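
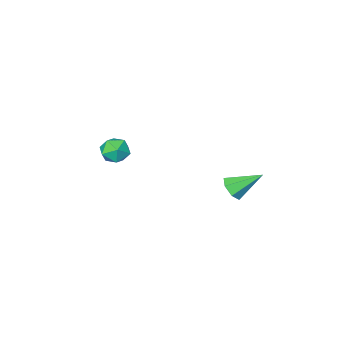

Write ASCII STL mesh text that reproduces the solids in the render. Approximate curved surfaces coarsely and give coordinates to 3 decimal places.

solid 
facet normal 0.623 -0.516 -0.588
outer loop
vertex 0.826 3.156 2.11
vertex 0.635 3.484 1.62
vertex 1.103 3.606 2.009
endloop
endfacet
facet normal 0.328 0.010 0.945
outer loop
vertex 0.826 3.156 2.11
vertex 1.103 3.606 2.009
vertex -0.275 4.236 2.48
endloop
endfacet
facet normal 0.624 -0.514 -0.589
outer loop
vertex 1.103 3.606 2.009
vertex 0.635 3.484 1.62
vertex 1.027 3.965 1.615
endloop
endfacet
facet normal 0.496 0.687 0.531
outer loop
vertex 1.103 3.606 2.009
vertex 1.027 3.965 1.615
vertex -0.275 4.236 2.48
endloop
endfacet
facet normal 0.624 -0.515 -0.588
outer loop
vertex 1.027 3.965 1.615
vertex 0.635 3.484 1.62
vertex 0.656 3.961 1.225
endloop
endfacet
facet normal 0.121 0.985 -0.126
outer loop
vertex 1.027 3.965 1.615
vertex 0.656 3.961 1.225
vertex -0.275 4.236 2.48
endloop
endfacet
facet normal 0.622 -0.515 -0.589
outer loop
vertex 0.656 3.961 1.225
vertex 0.635 3.484 1.62
vertex 0.269 3.599 1.133
endloop
endfacet
facet normal -0.510 0.679 -0.527
outer loop
vertex 0.656 3.961 1.225
vertex 0.269 3.599 1.133
vertex -0.275 4.236 2.48
endloop
endfacet
facet normal 0.622 -0.515 -0.589
outer loop
vertex 0.269 3.599 1.133
vertex 0.635 3.484 1.62
vertex 0.158 3.15 1.408
endloop
endfacet
facet normal -0.927 -0.000 -0.374
outer loop
vertex 0.269 3.599 1.133
vertex 0.158 3.15 1.408
vertex -0.275 4.236 2.48
endloop
endfacet
facet normal 0.623 -0.516 -0.589
outer loop
vertex 0.158 3.15 1.408
vertex 0.635 3.484 1.62
vertex 0.406 2.953 1.843
endloop
endfacet
facet normal -0.813 -0.540 0.219
outer loop
vertex 0.158 3.15 1.408
vertex 0.406 2.953 1.843
vertex -0.275 4.236 2.48
endloop
endfacet
facet normal 0.623 -0.516 -0.588
outer loop
vertex 0.406 2.953 1.843
vertex 0.635 3.484 1.62
vertex 0.826 3.156 2.11
endloop
endfacet
facet normal -0.254 -0.535 0.806
outer loop
vertex 0.406 2.953 1.843
vertex 0.826 3.156 2.11
vertex -0.275 4.236 2.48
endloop
endfacet
facet normal -0.724 -0.686 -0.073
outer loop
vertex 1.926 -1.971 1.6
vertex 2.387 -2.423 1.268
vertex 2.325 -2.434 1.991
endloop
endfacet
facet normal -0.817 -0.278 0.505
outer loop
vertex 1.926 -1.971 1.6
vertex 2.325 -2.434 1.991
vertex 2.234 -1.751 2.219
endloop
endfacet
facet normal -0.869 0.401 0.290
outer loop
vertex 1.926 -1.971 1.6
vertex 2.234 -1.751 2.219
vertex 2.24 -1.318 1.637
endloop
endfacet
facet normal -0.807 0.412 -0.422
outer loop
vertex 1.926 -1.971 1.6
vertex 2.24 -1.318 1.637
vertex 2.335 -1.733 1.05
endloop
endfacet
facet normal -0.718 -0.258 -0.646
outer loop
vertex 1.926 -1.971 1.6
vertex 2.335 -1.733 1.05
vertex 2.387 -2.423 1.268
endloop
endfacet
facet normal -0.234 -0.336 0.912
outer loop
vertex 2.234 -1.751 2.219
vertex 2.325 -2.434 1.991
vertex 2.885 -2.067 2.27
endloop
endfacet
facet normal -0.084 -0.996 -0.022
outer loop
vertex 2.325 -2.434 1.991
vertex 2.387 -2.423 1.268
vertex 2.98 -2.482 1.683
endloop
endfacet
facet normal -0.074 -0.306 -0.949
outer loop
vertex 2.387 -2.423 1.268
vertex 2.335 -1.733 1.05
vertex 2.986 -2.049 1.101
endloop
endfacet
facet normal -0.219 0.780 -0.587
outer loop
vertex 2.335 -1.733 1.05
vertex 2.24 -1.318 1.637
vertex 2.895 -1.366 1.329
endloop
endfacet
facet normal -0.319 0.762 0.564
outer loop
vertex 2.24 -1.318 1.637
vertex 2.234 -1.751 2.219
vertex 2.833 -1.377 2.052
endloop
endfacet
facet normal 0.807 -0.412 0.422
outer loop
vertex 3.294 -1.829 1.72
vertex 2.885 -2.067 2.27
vertex 2.98 -2.482 1.683
endloop
endfacet
facet normal 0.869 -0.401 -0.290
outer loop
vertex 3.294 -1.829 1.72
vertex 2.98 -2.482 1.683
vertex 2.986 -2.049 1.101
endloop
endfacet
facet normal 0.817 0.278 -0.505
outer loop
vertex 3.294 -1.829 1.72
vertex 2.986 -2.049 1.101
vertex 2.895 -1.366 1.329
endloop
endfacet
facet normal 0.724 0.686 0.073
outer loop
vertex 3.294 -1.829 1.72
vertex 2.895 -1.366 1.329
vertex 2.833 -1.377 2.052
endloop
endfacet
facet normal 0.718 0.258 0.646
outer loop
vertex 3.294 -1.829 1.72
vertex 2.833 -1.377 2.052
vertex 2.885 -2.067 2.27
endloop
endfacet
facet normal 0.219 -0.780 0.587
outer loop
vertex 2.98 -2.482 1.683
vertex 2.885 -2.067 2.27
vertex 2.325 -2.434 1.991
endloop
endfacet
facet normal 0.319 -0.762 -0.564
outer loop
vertex 2.986 -2.049 1.101
vertex 2.98 -2.482 1.683
vertex 2.387 -2.423 1.268
endloop
endfacet
facet normal 0.234 0.336 -0.912
outer loop
vertex 2.895 -1.366 1.329
vertex 2.986 -2.049 1.101
vertex 2.335 -1.733 1.05
endloop
endfacet
facet normal 0.084 0.996 0.022
outer loop
vertex 2.833 -1.377 2.052
vertex 2.895 -1.366 1.329
vertex 2.24 -1.318 1.637
endloop
endfacet
facet normal 0.074 0.306 0.949
outer loop
vertex 2.885 -2.067 2.27
vertex 2.833 -1.377 2.052
vertex 2.234 -1.751 2.219
endloop
endfacet

endsolid


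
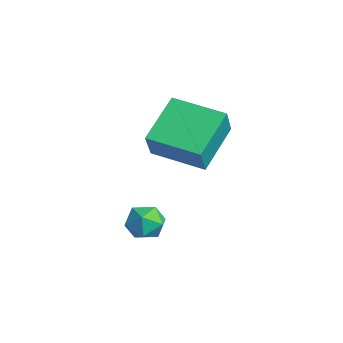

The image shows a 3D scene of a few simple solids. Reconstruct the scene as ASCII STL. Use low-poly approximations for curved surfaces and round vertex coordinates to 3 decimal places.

solid 
facet normal -0.531 0.662 0.529
outer loop
vertex 0.428 -1.922 4.844
vertex 1.835 -0.572 4.566
vertex -0.192 -1.51 3.706
endloop
endfacet
facet normal -0.714 -0.685 0.141
outer loop
vertex 0.865 -2.828 2.654
vertex 0.428 -1.922 4.844
vertex -0.192 -1.51 3.706
endloop
endfacet
facet normal -0.531 0.662 0.529
outer loop
vertex -0.192 -1.51 3.706
vertex 1.835 -0.572 4.566
vertex 1.215 -0.16 3.428
endloop
endfacet
facet normal -0.456 0.303 -0.837
outer loop
vertex 1.215 -0.16 3.428
vertex 0.865 -2.828 2.654
vertex -0.192 -1.51 3.706
endloop
endfacet
facet normal 0.456 -0.303 0.837
outer loop
vertex 0.428 -1.922 4.844
vertex 2.892 -1.89 3.514
vertex 1.835 -0.572 4.566
endloop
endfacet
facet normal -0.714 -0.685 0.141
outer loop
vertex 1.485 -3.24 3.792
vertex 0.428 -1.922 4.844
vertex 0.865 -2.828 2.654
endloop
endfacet
facet normal 0.456 -0.303 0.837
outer loop
vertex 1.485 -3.24 3.792
vertex 2.892 -1.89 3.514
vertex 0.428 -1.922 4.844
endloop
endfacet
facet normal 0.714 0.685 -0.141
outer loop
vertex 1.835 -0.572 4.566
vertex 2.892 -1.89 3.514
vertex 1.215 -0.16 3.428
endloop
endfacet
facet normal -0.456 0.303 -0.837
outer loop
vertex 2.272 -1.478 2.376
vertex 0.865 -2.828 2.654
vertex 1.215 -0.16 3.428
endloop
endfacet
facet normal 0.714 0.685 -0.141
outer loop
vertex 1.215 -0.16 3.428
vertex 2.892 -1.89 3.514
vertex 2.272 -1.478 2.376
endloop
endfacet
facet normal 0.531 -0.662 -0.529
outer loop
vertex 2.272 -1.478 2.376
vertex 1.485 -3.24 3.792
vertex 0.865 -2.828 2.654
endloop
endfacet
facet normal 0.531 -0.662 -0.529
outer loop
vertex 2.892 -1.89 3.514
vertex 1.485 -3.24 3.792
vertex 2.272 -1.478 2.376
endloop
endfacet
facet normal -0.595 0.203 0.778
outer loop
vertex 1.155 -3.087 0.196
vertex 1.438 -3.694 0.571
vertex 1.771 -3.006 0.646
endloop
endfacet
facet normal -0.419 0.800 0.430
outer loop
vertex 1.155 -3.087 0.196
vertex 1.771 -3.006 0.646
vertex 1.745 -2.654 -0.035
endloop
endfacet
facet normal -0.634 0.732 -0.247
outer loop
vertex 1.155 -3.087 0.196
vertex 1.745 -2.654 -0.035
vertex 1.396 -3.124 -0.532
endloop
endfacet
facet normal -0.944 0.092 -0.317
outer loop
vertex 1.155 -3.087 0.196
vertex 1.396 -3.124 -0.532
vertex 1.207 -3.767 -0.157
endloop
endfacet
facet normal -0.920 -0.234 0.315
outer loop
vertex 1.155 -3.087 0.196
vertex 1.207 -3.767 -0.157
vertex 1.438 -3.694 0.571
endloop
endfacet
facet normal 0.293 0.854 0.430
outer loop
vertex 1.745 -2.654 -0.035
vertex 1.771 -3.006 0.646
vertex 2.393 -2.993 0.197
endloop
endfacet
facet normal 0.007 -0.112 0.994
outer loop
vertex 1.771 -3.006 0.646
vertex 1.438 -3.694 0.571
vertex 2.204 -3.636 0.572
endloop
endfacet
facet normal -0.517 -0.820 0.246
outer loop
vertex 1.438 -3.694 0.571
vertex 1.207 -3.767 -0.157
vertex 1.855 -4.106 0.075
endloop
endfacet
facet normal -0.556 -0.291 -0.779
outer loop
vertex 1.207 -3.767 -0.157
vertex 1.396 -3.124 -0.532
vertex 1.829 -3.754 -0.606
endloop
endfacet
facet normal -0.056 0.745 -0.665
outer loop
vertex 1.396 -3.124 -0.532
vertex 1.745 -2.654 -0.035
vertex 2.162 -3.066 -0.531
endloop
endfacet
facet normal 0.944 -0.092 0.317
outer loop
vertex 2.445 -3.673 -0.156
vertex 2.393 -2.993 0.197
vertex 2.204 -3.636 0.572
endloop
endfacet
facet normal 0.634 -0.732 0.247
outer loop
vertex 2.445 -3.673 -0.156
vertex 2.204 -3.636 0.572
vertex 1.855 -4.106 0.075
endloop
endfacet
facet normal 0.419 -0.800 -0.430
outer loop
vertex 2.445 -3.673 -0.156
vertex 1.855 -4.106 0.075
vertex 1.829 -3.754 -0.606
endloop
endfacet
facet normal 0.595 -0.203 -0.778
outer loop
vertex 2.445 -3.673 -0.156
vertex 1.829 -3.754 -0.606
vertex 2.162 -3.066 -0.531
endloop
endfacet
facet normal 0.920 0.234 -0.315
outer loop
vertex 2.445 -3.673 -0.156
vertex 2.162 -3.066 -0.531
vertex 2.393 -2.993 0.197
endloop
endfacet
facet normal 0.556 0.291 0.779
outer loop
vertex 2.204 -3.636 0.572
vertex 2.393 -2.993 0.197
vertex 1.771 -3.006 0.646
endloop
endfacet
facet normal 0.056 -0.745 0.665
outer loop
vertex 1.855 -4.106 0.075
vertex 2.204 -3.636 0.572
vertex 1.438 -3.694 0.571
endloop
endfacet
facet normal -0.293 -0.854 -0.430
outer loop
vertex 1.829 -3.754 -0.606
vertex 1.855 -4.106 0.075
vertex 1.207 -3.767 -0.157
endloop
endfacet
facet normal -0.007 0.112 -0.994
outer loop
vertex 2.162 -3.066 -0.531
vertex 1.829 -3.754 -0.606
vertex 1.396 -3.124 -0.532
endloop
endfacet
facet normal 0.517 0.820 -0.246
outer loop
vertex 2.393 -2.993 0.197
vertex 2.162 -3.066 -0.531
vertex 1.745 -2.654 -0.035
endloop
endfacet

endsolid


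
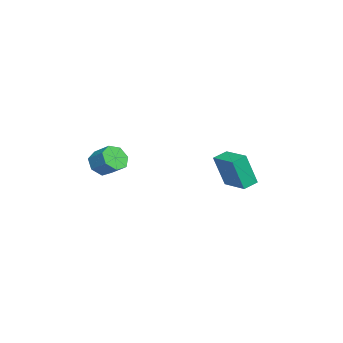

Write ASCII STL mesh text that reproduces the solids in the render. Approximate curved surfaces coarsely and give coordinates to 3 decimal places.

solid 
facet normal -0.511 -0.664 -0.546
outer loop
vertex 2.982 -2.483 1.125
vertex 2.512 -2.565 1.664
vertex 2.49 -2.098 1.117
endloop
endfacet
facet normal 0.345 0.424 -0.838
outer loop
vertex 2.982 -2.483 1.125
vertex 2.49 -2.098 1.117
vertex 3.498 -1.812 1.677
endloop
endfacet
facet normal 0.345 0.424 -0.838
outer loop
vertex 3.498 -1.812 1.677
vertex 2.49 -2.098 1.117
vertex 3.006 -1.427 1.669
endloop
endfacet
facet normal 0.510 0.663 0.547
outer loop
vertex 3.498 -1.812 1.677
vertex 3.006 -1.427 1.669
vertex 3.028 -1.895 2.216
endloop
endfacet
facet normal -0.511 -0.664 -0.546
outer loop
vertex 2.49 -2.098 1.117
vertex 2.512 -2.565 1.664
vertex 2.015 -2.065 1.521
endloop
endfacet
facet normal -0.401 0.746 -0.532
outer loop
vertex 2.49 -2.098 1.117
vertex 2.015 -2.065 1.521
vertex 3.006 -1.427 1.669
endloop
endfacet
facet normal -0.400 0.746 -0.533
outer loop
vertex 3.006 -1.427 1.669
vertex 2.015 -2.065 1.521
vertex 2.53 -1.394 2.073
endloop
endfacet
facet normal 0.510 0.663 0.547
outer loop
vertex 3.006 -1.427 1.669
vertex 2.53 -1.394 2.073
vertex 3.028 -1.895 2.216
endloop
endfacet
facet normal -0.510 -0.663 -0.547
outer loop
vertex 2.015 -2.065 1.521
vertex 2.512 -2.565 1.664
vertex 1.914 -2.409 2.032
endloop
endfacet
facet normal -0.845 0.506 0.173
outer loop
vertex 2.015 -2.065 1.521
vertex 1.914 -2.409 2.032
vertex 2.53 -1.394 2.073
endloop
endfacet
facet normal -0.845 0.506 0.173
outer loop
vertex 2.53 -1.394 2.073
vertex 1.914 -2.409 2.032
vertex 2.429 -1.738 2.585
endloop
endfacet
facet normal 0.511 0.664 0.547
outer loop
vertex 2.53 -1.394 2.073
vertex 2.429 -1.738 2.585
vertex 3.028 -1.895 2.216
endloop
endfacet
facet normal -0.510 -0.664 -0.547
outer loop
vertex 1.914 -2.409 2.032
vertex 2.512 -2.565 1.664
vertex 2.264 -2.871 2.267
endloop
endfacet
facet normal -0.654 -0.115 0.748
outer loop
vertex 1.914 -2.409 2.032
vertex 2.264 -2.871 2.267
vertex 2.429 -1.738 2.585
endloop
endfacet
facet normal -0.653 -0.115 0.749
outer loop
vertex 2.429 -1.738 2.585
vertex 2.264 -2.871 2.267
vertex 2.779 -2.2 2.819
endloop
endfacet
facet normal 0.511 0.664 0.547
outer loop
vertex 2.429 -1.738 2.585
vertex 2.779 -2.2 2.819
vertex 3.028 -1.895 2.216
endloop
endfacet
facet normal -0.510 -0.664 -0.547
outer loop
vertex 2.264 -2.871 2.267
vertex 2.512 -2.565 1.664
vertex 2.801 -3.102 2.047
endloop
endfacet
facet normal 0.032 -0.649 0.760
outer loop
vertex 2.264 -2.871 2.267
vertex 2.801 -3.102 2.047
vertex 2.779 -2.2 2.819
endloop
endfacet
facet normal 0.031 -0.649 0.760
outer loop
vertex 2.779 -2.2 2.819
vertex 2.801 -3.102 2.047
vertex 3.316 -2.432 2.599
endloop
endfacet
facet normal 0.511 0.664 0.547
outer loop
vertex 2.779 -2.2 2.819
vertex 3.316 -2.432 2.599
vertex 3.028 -1.895 2.216
endloop
endfacet
facet normal -0.510 -0.664 -0.546
outer loop
vertex 2.801 -3.102 2.047
vertex 2.512 -2.565 1.664
vertex 3.121 -2.93 1.539
endloop
endfacet
facet normal 0.691 -0.695 0.200
outer loop
vertex 2.801 -3.102 2.047
vertex 3.121 -2.93 1.539
vertex 3.316 -2.432 2.599
endloop
endfacet
facet normal 0.691 -0.694 0.199
outer loop
vertex 3.316 -2.432 2.599
vertex 3.121 -2.93 1.539
vertex 3.636 -2.259 2.091
endloop
endfacet
facet normal 0.510 0.664 0.547
outer loop
vertex 3.316 -2.432 2.599
vertex 3.636 -2.259 2.091
vertex 3.028 -1.895 2.216
endloop
endfacet
facet normal -0.510 -0.664 -0.546
outer loop
vertex 3.121 -2.93 1.539
vertex 2.512 -2.565 1.664
vertex 2.982 -2.483 1.125
endloop
endfacet
facet normal 0.831 -0.216 -0.512
outer loop
vertex 3.121 -2.93 1.539
vertex 2.982 -2.483 1.125
vertex 3.636 -2.259 2.091
endloop
endfacet
facet normal 0.831 -0.218 -0.512
outer loop
vertex 3.636 -2.259 2.091
vertex 2.982 -2.483 1.125
vertex 3.498 -1.812 1.677
endloop
endfacet
facet normal 0.510 0.664 0.547
outer loop
vertex 3.636 -2.259 2.091
vertex 3.498 -1.812 1.677
vertex 3.028 -1.895 2.216
endloop
endfacet
facet normal -0.611 0.736 0.290
outer loop
vertex -3.7 2.71 0.19
vertex -2.504 3.632 0.369
vertex -3.863 3.259 -1.548
endloop
endfacet
facet normal -0.787 -0.606 -0.118
outer loop
vertex -3.356 2.648 -1.789
vertex -3.7 2.71 0.19
vertex -3.863 3.259 -1.548
endloop
endfacet
facet normal -0.611 0.736 0.290
outer loop
vertex -3.863 3.259 -1.548
vertex -2.504 3.632 0.369
vertex -2.668 4.181 -1.37
endloop
endfacet
facet normal -0.090 0.300 -0.950
outer loop
vertex -2.668 4.181 -1.37
vertex -3.356 2.648 -1.789
vertex -3.863 3.259 -1.548
endloop
endfacet
facet normal 0.089 -0.300 0.950
outer loop
vertex -3.7 2.71 0.19
vertex -1.997 3.021 0.128
vertex -2.504 3.632 0.369
endloop
endfacet
facet normal -0.786 -0.607 -0.118
outer loop
vertex -3.192 2.099 -0.05
vertex -3.7 2.71 0.19
vertex -3.356 2.648 -1.789
endloop
endfacet
facet normal 0.089 -0.299 0.950
outer loop
vertex -3.192 2.099 -0.05
vertex -1.997 3.021 0.128
vertex -3.7 2.71 0.19
endloop
endfacet
facet normal 0.786 0.606 0.117
outer loop
vertex -2.504 3.632 0.369
vertex -1.997 3.021 0.128
vertex -2.668 4.181 -1.37
endloop
endfacet
facet normal -0.089 0.299 -0.950
outer loop
vertex -2.16 3.57 -1.61
vertex -3.356 2.648 -1.789
vertex -2.668 4.181 -1.37
endloop
endfacet
facet normal 0.786 0.607 0.118
outer loop
vertex -2.668 4.181 -1.37
vertex -1.997 3.021 0.128
vertex -2.16 3.57 -1.61
endloop
endfacet
facet normal 0.611 -0.736 -0.290
outer loop
vertex -2.16 3.57 -1.61
vertex -3.192 2.099 -0.05
vertex -3.356 2.648 -1.789
endloop
endfacet
facet normal 0.611 -0.736 -0.290
outer loop
vertex -1.997 3.021 0.128
vertex -3.192 2.099 -0.05
vertex -2.16 3.57 -1.61
endloop
endfacet

endsolid


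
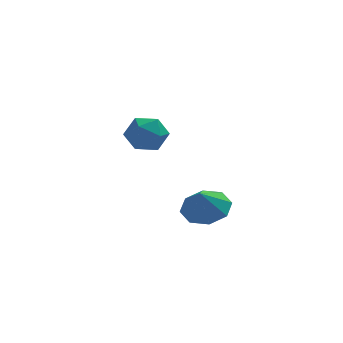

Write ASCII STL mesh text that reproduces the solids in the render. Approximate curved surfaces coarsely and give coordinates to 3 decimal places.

solid 
facet normal 0.241 0.452 -0.859
outer loop
vertex 3.492 -1.732 1.638
vertex 2.802 -1.082 1.787
vertex 3.733 -1.148 2.013
endloop
endfacet
facet normal 0.560 -0.599 0.572
outer loop
vertex 3.492 -1.732 1.638
vertex 3.733 -1.148 2.013
vertex 2.538 -1.578 2.733
endloop
endfacet
facet normal 0.241 0.452 -0.859
outer loop
vertex 3.733 -1.148 2.013
vertex 2.802 -1.082 1.787
vertex 3.428 -0.525 2.255
endloop
endfacet
facet normal 0.533 -0.067 0.844
outer loop
vertex 3.733 -1.148 2.013
vertex 3.428 -0.525 2.255
vertex 2.538 -1.578 2.733
endloop
endfacet
facet normal 0.240 0.452 -0.859
outer loop
vertex 3.428 -0.525 2.255
vertex 2.802 -1.082 1.787
vertex 2.757 -0.228 2.224
endloop
endfacet
facet normal 0.105 0.336 0.936
outer loop
vertex 3.428 -0.525 2.255
vertex 2.757 -0.228 2.224
vertex 2.538 -1.578 2.733
endloop
endfacet
facet normal 0.240 0.452 -0.859
outer loop
vertex 2.757 -0.228 2.224
vertex 2.802 -1.082 1.787
vertex 2.112 -0.431 1.937
endloop
endfacet
facet normal -0.473 0.377 0.796
outer loop
vertex 2.757 -0.228 2.224
vertex 2.112 -0.431 1.937
vertex 2.538 -1.578 2.733
endloop
endfacet
facet normal 0.240 0.452 -0.859
outer loop
vertex 2.112 -0.431 1.937
vertex 2.802 -1.082 1.787
vertex 1.871 -1.015 1.562
endloop
endfacet
facet normal -0.862 0.031 0.506
outer loop
vertex 2.112 -0.431 1.937
vertex 1.871 -1.015 1.562
vertex 2.538 -1.578 2.733
endloop
endfacet
facet normal 0.240 0.451 -0.860
outer loop
vertex 1.871 -1.015 1.562
vertex 2.802 -1.082 1.787
vertex 2.176 -1.639 1.32
endloop
endfacet
facet normal -0.834 -0.499 0.235
outer loop
vertex 1.871 -1.015 1.562
vertex 2.176 -1.639 1.32
vertex 2.538 -1.578 2.733
endloop
endfacet
facet normal 0.239 0.452 -0.859
outer loop
vertex 2.176 -1.639 1.32
vertex 2.802 -1.082 1.787
vertex 2.847 -1.935 1.351
endloop
endfacet
facet normal -0.405 -0.903 0.143
outer loop
vertex 2.176 -1.639 1.32
vertex 2.847 -1.935 1.351
vertex 2.538 -1.578 2.733
endloop
endfacet
facet normal 0.240 0.452 -0.859
outer loop
vertex 2.847 -1.935 1.351
vertex 2.802 -1.082 1.787
vertex 3.492 -1.732 1.638
endloop
endfacet
facet normal 0.172 -0.944 0.282
outer loop
vertex 2.847 -1.935 1.351
vertex 3.492 -1.732 1.638
vertex 2.538 -1.578 2.733
endloop
endfacet
facet normal -0.836 0.483 0.259
outer loop
vertex 0.447 4.165 3.378
vertex 0.046 3.35 3.604
vertex 0.524 3.831 4.249
endloop
endfacet
facet normal -0.262 0.893 0.366
outer loop
vertex 0.447 4.165 3.378
vertex 0.524 3.831 4.249
vertex 1.265 4.22 3.829
endloop
endfacet
facet normal 0.078 0.963 -0.259
outer loop
vertex 0.447 4.165 3.378
vertex 1.265 4.22 3.829
vertex 1.244 3.978 2.925
endloop
endfacet
facet normal -0.287 0.596 -0.750
outer loop
vertex 0.447 4.165 3.378
vertex 1.244 3.978 2.925
vertex 0.491 3.441 2.786
endloop
endfacet
facet normal -0.852 0.300 -0.430
outer loop
vertex 0.447 4.165 3.378
vertex 0.491 3.441 2.786
vertex 0.046 3.35 3.604
endloop
endfacet
facet normal 0.173 0.551 0.816
outer loop
vertex 1.265 4.22 3.829
vertex 0.524 3.831 4.249
vertex 1.369 3.439 4.334
endloop
endfacet
facet normal -0.756 -0.112 0.644
outer loop
vertex 0.524 3.831 4.249
vertex 0.046 3.35 3.604
vertex 0.616 2.902 4.195
endloop
endfacet
facet normal -0.782 -0.409 -0.471
outer loop
vertex 0.046 3.35 3.604
vertex 0.491 3.441 2.786
vertex 0.595 2.66 3.291
endloop
endfacet
facet normal 0.132 0.071 -0.989
outer loop
vertex 0.491 3.441 2.786
vertex 1.244 3.978 2.925
vertex 1.336 3.049 2.871
endloop
endfacet
facet normal 0.723 0.663 -0.194
outer loop
vertex 1.244 3.978 2.925
vertex 1.265 4.22 3.829
vertex 1.814 3.53 3.516
endloop
endfacet
facet normal 0.287 -0.596 0.750
outer loop
vertex 1.413 2.715 3.742
vertex 1.369 3.439 4.334
vertex 0.616 2.902 4.195
endloop
endfacet
facet normal -0.078 -0.963 0.259
outer loop
vertex 1.413 2.715 3.742
vertex 0.616 2.902 4.195
vertex 0.595 2.66 3.291
endloop
endfacet
facet normal 0.262 -0.893 -0.366
outer loop
vertex 1.413 2.715 3.742
vertex 0.595 2.66 3.291
vertex 1.336 3.049 2.871
endloop
endfacet
facet normal 0.836 -0.483 -0.259
outer loop
vertex 1.413 2.715 3.742
vertex 1.336 3.049 2.871
vertex 1.814 3.53 3.516
endloop
endfacet
facet normal 0.852 -0.300 0.430
outer loop
vertex 1.413 2.715 3.742
vertex 1.814 3.53 3.516
vertex 1.369 3.439 4.334
endloop
endfacet
facet normal -0.132 -0.071 0.989
outer loop
vertex 0.616 2.902 4.195
vertex 1.369 3.439 4.334
vertex 0.524 3.831 4.249
endloop
endfacet
facet normal -0.723 -0.663 0.194
outer loop
vertex 0.595 2.66 3.291
vertex 0.616 2.902 4.195
vertex 0.046 3.35 3.604
endloop
endfacet
facet normal -0.173 -0.551 -0.816
outer loop
vertex 1.336 3.049 2.871
vertex 0.595 2.66 3.291
vertex 0.491 3.441 2.786
endloop
endfacet
facet normal 0.756 0.112 -0.644
outer loop
vertex 1.814 3.53 3.516
vertex 1.336 3.049 2.871
vertex 1.244 3.978 2.925
endloop
endfacet
facet normal 0.782 0.409 0.471
outer loop
vertex 1.369 3.439 4.334
vertex 1.814 3.53 3.516
vertex 1.265 4.22 3.829
endloop
endfacet

endsolid


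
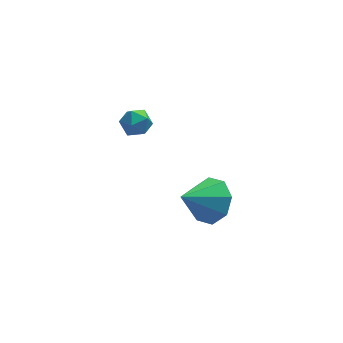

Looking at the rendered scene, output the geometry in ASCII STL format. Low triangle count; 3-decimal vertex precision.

solid 
facet normal 0.229 0.972 0.049
outer loop
vertex 1.661 -1.731 0.252
vertex 1.189 -1.644 0.723
vertex 1.818 -1.801 0.902
endloop
endfacet
facet normal 0.799 0.587 -0.130
outer loop
vertex 1.661 -1.731 0.252
vertex 1.818 -1.801 0.902
vertex 2.062 -2.234 0.448
endloop
endfacet
facet normal 0.644 0.230 -0.729
outer loop
vertex 1.661 -1.731 0.252
vertex 2.062 -2.234 0.448
vertex 1.582 -2.345 -0.011
endloop
endfacet
facet normal -0.021 0.396 -0.918
outer loop
vertex 1.661 -1.731 0.252
vertex 1.582 -2.345 -0.011
vertex 1.043 -1.98 0.159
endloop
endfacet
facet normal -0.279 0.855 -0.437
outer loop
vertex 1.661 -1.731 0.252
vertex 1.043 -1.98 0.159
vertex 1.189 -1.644 0.723
endloop
endfacet
facet normal 0.915 0.108 0.388
outer loop
vertex 2.062 -2.234 0.448
vertex 1.818 -1.801 0.902
vertex 1.837 -2.46 1.041
endloop
endfacet
facet normal -0.010 0.733 0.680
outer loop
vertex 1.818 -1.801 0.902
vertex 1.189 -1.644 0.723
vertex 1.298 -2.095 1.211
endloop
endfacet
facet normal -0.832 0.544 -0.109
outer loop
vertex 1.189 -1.644 0.723
vertex 1.043 -1.98 0.159
vertex 0.818 -2.206 0.752
endloop
endfacet
facet normal -0.415 -0.199 -0.888
outer loop
vertex 1.043 -1.98 0.159
vertex 1.582 -2.345 -0.011
vertex 1.062 -2.639 0.298
endloop
endfacet
facet normal 0.665 -0.469 -0.582
outer loop
vertex 1.582 -2.345 -0.011
vertex 2.062 -2.234 0.448
vertex 1.691 -2.796 0.477
endloop
endfacet
facet normal 0.021 -0.396 0.918
outer loop
vertex 1.219 -2.709 0.948
vertex 1.837 -2.46 1.041
vertex 1.298 -2.095 1.211
endloop
endfacet
facet normal -0.644 -0.230 0.729
outer loop
vertex 1.219 -2.709 0.948
vertex 1.298 -2.095 1.211
vertex 0.818 -2.206 0.752
endloop
endfacet
facet normal -0.799 -0.587 0.130
outer loop
vertex 1.219 -2.709 0.948
vertex 0.818 -2.206 0.752
vertex 1.062 -2.639 0.298
endloop
endfacet
facet normal -0.229 -0.972 -0.049
outer loop
vertex 1.219 -2.709 0.948
vertex 1.062 -2.639 0.298
vertex 1.691 -2.796 0.477
endloop
endfacet
facet normal 0.279 -0.855 0.437
outer loop
vertex 1.219 -2.709 0.948
vertex 1.691 -2.796 0.477
vertex 1.837 -2.46 1.041
endloop
endfacet
facet normal 0.415 0.199 0.888
outer loop
vertex 1.298 -2.095 1.211
vertex 1.837 -2.46 1.041
vertex 1.818 -1.801 0.902
endloop
endfacet
facet normal -0.665 0.469 0.582
outer loop
vertex 0.818 -2.206 0.752
vertex 1.298 -2.095 1.211
vertex 1.189 -1.644 0.723
endloop
endfacet
facet normal -0.915 -0.108 -0.388
outer loop
vertex 1.062 -2.639 0.298
vertex 0.818 -2.206 0.752
vertex 1.043 -1.98 0.159
endloop
endfacet
facet normal 0.010 -0.733 -0.680
outer loop
vertex 1.691 -2.796 0.477
vertex 1.062 -2.639 0.298
vertex 1.582 -2.345 -0.011
endloop
endfacet
facet normal 0.832 -0.544 0.109
outer loop
vertex 1.837 -2.46 1.041
vertex 1.691 -2.796 0.477
vertex 2.062 -2.234 0.448
endloop
endfacet
facet normal 0.715 0.315 -0.624
outer loop
vertex 4.878 -3.259 -3.587
vertex 4.149 -2.818 -4.2
vertex 4.723 -2.498 -3.381
endloop
endfacet
facet normal 0.236 -0.209 0.949
outer loop
vertex 4.878 -3.259 -3.587
vertex 4.723 -2.498 -3.381
vertex 2.911 -3.362 -3.12
endloop
endfacet
facet normal 0.715 0.314 -0.624
outer loop
vertex 4.723 -2.498 -3.381
vertex 4.149 -2.818 -4.2
vertex 4.231 -1.924 -3.656
endloop
endfacet
facet normal -0.055 0.393 0.918
outer loop
vertex 4.723 -2.498 -3.381
vertex 4.231 -1.924 -3.656
vertex 2.911 -3.362 -3.12
endloop
endfacet
facet normal 0.716 0.314 -0.624
outer loop
vertex 4.231 -1.924 -3.656
vertex 4.149 -2.818 -4.2
vertex 3.692 -1.874 -4.249
endloop
endfacet
facet normal -0.518 0.673 0.528
outer loop
vertex 4.231 -1.924 -3.656
vertex 3.692 -1.874 -4.249
vertex 2.911 -3.362 -3.12
endloop
endfacet
facet normal 0.716 0.314 -0.624
outer loop
vertex 3.692 -1.874 -4.249
vertex 4.149 -2.818 -4.2
vertex 3.42 -2.377 -4.814
endloop
endfacet
facet normal -0.883 0.469 0.007
outer loop
vertex 3.692 -1.874 -4.249
vertex 3.42 -2.377 -4.814
vertex 2.911 -3.362 -3.12
endloop
endfacet
facet normal 0.715 0.314 -0.624
outer loop
vertex 3.42 -2.377 -4.814
vertex 4.149 -2.818 -4.2
vertex 3.575 -3.139 -5.019
endloop
endfacet
facet normal -0.936 -0.099 -0.339
outer loop
vertex 3.42 -2.377 -4.814
vertex 3.575 -3.139 -5.019
vertex 2.911 -3.362 -3.12
endloop
endfacet
facet normal 0.716 0.313 -0.624
outer loop
vertex 3.575 -3.139 -5.019
vertex 4.149 -2.818 -4.2
vertex 4.066 -3.712 -4.744
endloop
endfacet
facet normal -0.645 -0.700 -0.308
outer loop
vertex 3.575 -3.139 -5.019
vertex 4.066 -3.712 -4.744
vertex 2.911 -3.362 -3.12
endloop
endfacet
facet normal 0.715 0.314 -0.625
outer loop
vertex 4.066 -3.712 -4.744
vertex 4.149 -2.818 -4.2
vertex 4.606 -3.762 -4.151
endloop
endfacet
facet normal -0.181 -0.980 0.082
outer loop
vertex 4.066 -3.712 -4.744
vertex 4.606 -3.762 -4.151
vertex 2.911 -3.362 -3.12
endloop
endfacet
facet normal 0.715 0.314 -0.625
outer loop
vertex 4.606 -3.762 -4.151
vertex 4.149 -2.818 -4.2
vertex 4.878 -3.259 -3.587
endloop
endfacet
facet normal 0.184 -0.776 0.603
outer loop
vertex 4.606 -3.762 -4.151
vertex 4.878 -3.259 -3.587
vertex 2.911 -3.362 -3.12
endloop
endfacet

endsolid


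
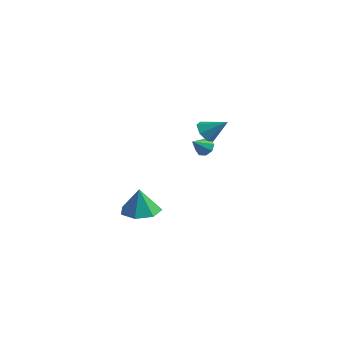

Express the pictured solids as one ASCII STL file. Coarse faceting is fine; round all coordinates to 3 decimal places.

solid 
facet normal 0.230 0.717 -0.658
outer loop
vertex 2.566 2.206 0.797
vertex 2.266 2.582 1.102
vertex 2.808 2.406 1.1
endloop
endfacet
facet normal 0.620 -0.784 0.022
outer loop
vertex 2.566 2.206 0.797
vertex 2.808 2.406 1.1
vertex 2.014 1.798 1.818
endloop
endfacet
facet normal 0.231 0.720 -0.655
outer loop
vertex 2.808 2.406 1.1
vertex 2.266 2.582 1.102
vertex 2.732 2.708 1.405
endloop
endfacet
facet normal 0.762 -0.355 0.542
outer loop
vertex 2.808 2.406 1.1
vertex 2.732 2.708 1.405
vertex 2.014 1.798 1.818
endloop
endfacet
facet normal 0.232 0.718 -0.656
outer loop
vertex 2.732 2.708 1.405
vertex 2.266 2.582 1.102
vertex 2.383 2.937 1.532
endloop
endfacet
facet normal 0.398 0.100 0.912
outer loop
vertex 2.732 2.708 1.405
vertex 2.383 2.937 1.532
vertex 2.014 1.798 1.818
endloop
endfacet
facet normal 0.229 0.719 -0.656
outer loop
vertex 2.383 2.937 1.532
vertex 2.266 2.582 1.102
vertex 1.965 2.957 1.408
endloop
endfacet
facet normal -0.256 0.313 0.915
outer loop
vertex 2.383 2.937 1.532
vertex 1.965 2.957 1.408
vertex 2.014 1.798 1.818
endloop
endfacet
facet normal 0.230 0.719 -0.656
outer loop
vertex 1.965 2.957 1.408
vertex 2.266 2.582 1.102
vertex 1.723 2.758 1.105
endloop
endfacet
facet normal -0.820 0.160 0.550
outer loop
vertex 1.965 2.957 1.408
vertex 1.723 2.758 1.105
vertex 2.014 1.798 1.818
endloop
endfacet
facet normal 0.229 0.718 -0.657
outer loop
vertex 1.723 2.758 1.105
vertex 2.266 2.582 1.102
vertex 1.799 2.455 0.8
endloop
endfacet
facet normal -0.962 -0.270 0.029
outer loop
vertex 1.723 2.758 1.105
vertex 1.799 2.455 0.8
vertex 2.014 1.798 1.818
endloop
endfacet
facet normal 0.230 0.718 -0.657
outer loop
vertex 1.799 2.455 0.8
vertex 2.266 2.582 1.102
vertex 2.149 2.226 0.672
endloop
endfacet
facet normal -0.599 -0.725 -0.341
outer loop
vertex 1.799 2.455 0.8
vertex 2.149 2.226 0.672
vertex 2.014 1.798 1.818
endloop
endfacet
facet normal 0.231 0.718 -0.657
outer loop
vertex 2.149 2.226 0.672
vertex 2.266 2.582 1.102
vertex 2.566 2.206 0.797
endloop
endfacet
facet normal 0.058 -0.937 -0.343
outer loop
vertex 2.149 2.226 0.672
vertex 2.566 2.206 0.797
vertex 2.014 1.798 1.818
endloop
endfacet
facet normal 0.079 -0.025 -0.997
outer loop
vertex 3.587 -4.062 0.126
vertex 2.645 -3.708 0.042
vertex 3.511 -3.19 0.098
endloop
endfacet
facet normal 0.790 0.088 0.607
outer loop
vertex 3.587 -4.062 0.126
vertex 3.511 -3.19 0.098
vertex 2.535 -3.672 1.438
endloop
endfacet
facet normal 0.079 -0.025 -0.997
outer loop
vertex 3.511 -3.19 0.098
vertex 2.645 -3.708 0.042
vertex 2.782 -2.707 0.028
endloop
endfacet
facet normal 0.419 0.714 0.562
outer loop
vertex 3.511 -3.19 0.098
vertex 2.782 -2.707 0.028
vertex 2.535 -3.672 1.438
endloop
endfacet
facet normal 0.079 -0.025 -0.997
outer loop
vertex 2.782 -2.707 0.028
vertex 2.645 -3.708 0.042
vertex 1.951 -2.978 -0.031
endloop
endfacet
facet normal -0.300 0.811 0.502
outer loop
vertex 2.782 -2.707 0.028
vertex 1.951 -2.978 -0.031
vertex 2.535 -3.672 1.438
endloop
endfacet
facet normal 0.079 -0.025 -0.997
outer loop
vertex 1.951 -2.978 -0.031
vertex 2.645 -3.708 0.042
vertex 1.642 -3.799 -0.035
endloop
endfacet
facet normal -0.825 0.308 0.474
outer loop
vertex 1.951 -2.978 -0.031
vertex 1.642 -3.799 -0.035
vertex 2.535 -3.672 1.438
endloop
endfacet
facet normal 0.079 -0.026 -0.997
outer loop
vertex 1.642 -3.799 -0.035
vertex 2.645 -3.708 0.042
vertex 2.089 -4.551 0.02
endloop
endfacet
facet normal -0.761 -0.416 0.497
outer loop
vertex 1.642 -3.799 -0.035
vertex 2.089 -4.551 0.02
vertex 2.535 -3.672 1.438
endloop
endfacet
facet normal 0.078 -0.026 -0.997
outer loop
vertex 2.089 -4.551 0.02
vertex 2.645 -3.708 0.042
vertex 2.955 -4.668 0.091
endloop
endfacet
facet normal -0.156 -0.817 0.555
outer loop
vertex 2.089 -4.551 0.02
vertex 2.955 -4.668 0.091
vertex 2.535 -3.672 1.438
endloop
endfacet
facet normal 0.079 -0.025 -0.997
outer loop
vertex 2.955 -4.668 0.091
vertex 2.645 -3.708 0.042
vertex 3.587 -4.062 0.126
endloop
endfacet
facet normal 0.534 -0.592 0.604
outer loop
vertex 2.955 -4.668 0.091
vertex 3.587 -4.062 0.126
vertex 2.535 -3.672 1.438
endloop
endfacet
facet normal -0.736 -0.320 -0.597
outer loop
vertex 2.573 2.283 1.815
vertex 2.145 2.806 2.062
vertex 2.594 2.822 1.5
endloop
endfacet
facet normal 0.923 -0.220 -0.315
outer loop
vertex 2.573 2.283 1.815
vertex 2.594 2.822 1.5
vertex 3.175 3.254 2.898
endloop
endfacet
facet normal -0.736 -0.320 -0.597
outer loop
vertex 2.594 2.822 1.5
vertex 2.145 2.806 2.062
vertex 2.277 3.349 1.608
endloop
endfacet
facet normal 0.716 0.525 -0.460
outer loop
vertex 2.594 2.822 1.5
vertex 2.277 3.349 1.608
vertex 3.175 3.254 2.898
endloop
endfacet
facet normal -0.736 -0.320 -0.596
outer loop
vertex 2.277 3.349 1.608
vertex 2.145 2.806 2.062
vertex 1.86 3.468 2.059
endloop
endfacet
facet normal 0.203 0.977 -0.070
outer loop
vertex 2.277 3.349 1.608
vertex 1.86 3.468 2.059
vertex 3.175 3.254 2.898
endloop
endfacet
facet normal -0.736 -0.320 -0.596
outer loop
vertex 1.86 3.468 2.059
vertex 2.145 2.806 2.062
vertex 1.658 3.088 2.512
endloop
endfacet
facet normal -0.230 0.794 0.563
outer loop
vertex 1.86 3.468 2.059
vertex 1.658 3.088 2.512
vertex 3.175 3.254 2.898
endloop
endfacet
facet normal -0.736 -0.319 -0.597
outer loop
vertex 1.658 3.088 2.512
vertex 2.145 2.806 2.062
vertex 1.822 2.496 2.626
endloop
endfacet
facet normal -0.257 0.114 0.960
outer loop
vertex 1.658 3.088 2.512
vertex 1.822 2.496 2.626
vertex 3.175 3.254 2.898
endloop
endfacet
facet normal -0.735 -0.321 -0.597
outer loop
vertex 1.822 2.496 2.626
vertex 2.145 2.806 2.062
vertex 2.23 2.138 2.316
endloop
endfacet
facet normal 0.143 -0.550 0.823
outer loop
vertex 1.822 2.496 2.626
vertex 2.23 2.138 2.316
vertex 3.175 3.254 2.898
endloop
endfacet
facet normal -0.736 -0.320 -0.597
outer loop
vertex 2.23 2.138 2.316
vertex 2.145 2.806 2.062
vertex 2.573 2.283 1.815
endloop
endfacet
facet normal 0.668 -0.699 0.255
outer loop
vertex 2.23 2.138 2.316
vertex 2.573 2.283 1.815
vertex 3.175 3.254 2.898
endloop
endfacet

endsolid


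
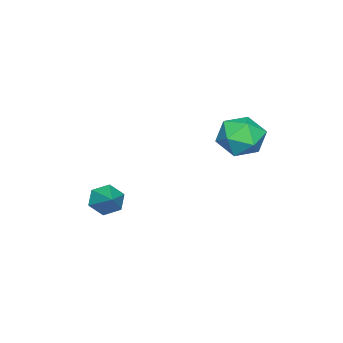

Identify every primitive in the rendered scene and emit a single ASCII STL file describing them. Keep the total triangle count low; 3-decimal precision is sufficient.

solid 
facet normal -0.670 -0.547 -0.501
outer loop
vertex 2.198 -1.959 -3.801
vertex 1.74 -2.039 -3.101
vertex 1.602 -1.394 -3.621
endloop
endfacet
facet normal 0.472 0.678 -0.564
outer loop
vertex 2.198 -1.959 -3.801
vertex 1.602 -1.394 -3.621
vertex 2.84 -1.141 -2.279
endloop
endfacet
facet normal -0.671 -0.547 -0.501
outer loop
vertex 1.602 -1.394 -3.621
vertex 1.74 -2.039 -3.101
vertex 1.145 -1.474 -2.921
endloop
endfacet
facet normal -0.189 0.982 -0.011
outer loop
vertex 1.602 -1.394 -3.621
vertex 1.145 -1.474 -2.921
vertex 2.84 -1.141 -2.279
endloop
endfacet
facet normal -0.671 -0.547 -0.501
outer loop
vertex 1.145 -1.474 -2.921
vertex 1.74 -2.039 -3.101
vertex 1.283 -2.119 -2.401
endloop
endfacet
facet normal -0.390 0.526 0.756
outer loop
vertex 1.145 -1.474 -2.921
vertex 1.283 -2.119 -2.401
vertex 2.84 -1.141 -2.279
endloop
endfacet
facet normal -0.671 -0.548 -0.500
outer loop
vertex 1.283 -2.119 -2.401
vertex 1.74 -2.039 -3.101
vertex 1.878 -2.684 -2.58
endloop
endfacet
facet normal 0.070 -0.233 0.970
outer loop
vertex 1.283 -2.119 -2.401
vertex 1.878 -2.684 -2.58
vertex 2.84 -1.141 -2.279
endloop
endfacet
facet normal -0.670 -0.548 -0.501
outer loop
vertex 1.878 -2.684 -2.58
vertex 1.74 -2.039 -3.101
vertex 2.336 -2.604 -3.28
endloop
endfacet
facet normal 0.732 -0.538 0.418
outer loop
vertex 1.878 -2.684 -2.58
vertex 2.336 -2.604 -3.28
vertex 2.84 -1.141 -2.279
endloop
endfacet
facet normal -0.670 -0.548 -0.501
outer loop
vertex 2.336 -2.604 -3.28
vertex 1.74 -2.039 -3.101
vertex 2.198 -1.959 -3.801
endloop
endfacet
facet normal 0.933 -0.083 -0.349
outer loop
vertex 2.336 -2.604 -3.28
vertex 2.198 -1.959 -3.801
vertex 2.84 -1.141 -2.279
endloop
endfacet
facet normal -0.625 0.711 -0.323
outer loop
vertex -0.187 4.231 0.462
vertex -1.094 3.652 0.941
vertex -0.508 4.454 1.573
endloop
endfacet
facet normal 0.021 0.981 -0.191
outer loop
vertex -0.187 4.231 0.462
vertex -0.508 4.454 1.573
vertex 0.634 4.375 1.295
endloop
endfacet
facet normal 0.494 0.632 -0.597
outer loop
vertex -0.187 4.231 0.462
vertex 0.634 4.375 1.295
vertex 0.753 3.523 0.491
endloop
endfacet
facet normal 0.140 0.146 -0.979
outer loop
vertex -0.187 4.231 0.462
vertex 0.753 3.523 0.491
vertex -0.314 3.076 0.272
endloop
endfacet
facet normal -0.552 0.194 -0.811
outer loop
vertex -0.187 4.231 0.462
vertex -0.314 3.076 0.272
vertex -1.094 3.652 0.941
endloop
endfacet
facet normal 0.179 0.851 0.493
outer loop
vertex 0.634 4.375 1.295
vertex -0.508 4.454 1.573
vertex 0.234 3.884 2.288
endloop
endfacet
facet normal -0.867 0.413 0.279
outer loop
vertex -0.508 4.454 1.573
vertex -1.094 3.652 0.941
vertex -0.833 3.437 2.069
endloop
endfacet
facet normal -0.749 -0.422 -0.510
outer loop
vertex -1.094 3.652 0.941
vertex -0.314 3.076 0.272
vertex -0.714 2.585 1.265
endloop
endfacet
facet normal 0.370 -0.500 -0.783
outer loop
vertex -0.314 3.076 0.272
vertex 0.753 3.523 0.491
vertex 0.428 2.506 0.987
endloop
endfacet
facet normal 0.944 0.286 -0.164
outer loop
vertex 0.753 3.523 0.491
vertex 0.634 4.375 1.295
vertex 1.014 3.308 1.619
endloop
endfacet
facet normal -0.140 -0.146 0.979
outer loop
vertex 0.107 2.729 2.098
vertex 0.234 3.884 2.288
vertex -0.833 3.437 2.069
endloop
endfacet
facet normal -0.494 -0.632 0.597
outer loop
vertex 0.107 2.729 2.098
vertex -0.833 3.437 2.069
vertex -0.714 2.585 1.265
endloop
endfacet
facet normal -0.021 -0.981 0.191
outer loop
vertex 0.107 2.729 2.098
vertex -0.714 2.585 1.265
vertex 0.428 2.506 0.987
endloop
endfacet
facet normal 0.625 -0.711 0.323
outer loop
vertex 0.107 2.729 2.098
vertex 0.428 2.506 0.987
vertex 1.014 3.308 1.619
endloop
endfacet
facet normal 0.552 -0.194 0.811
outer loop
vertex 0.107 2.729 2.098
vertex 1.014 3.308 1.619
vertex 0.234 3.884 2.288
endloop
endfacet
facet normal -0.370 0.500 0.783
outer loop
vertex -0.833 3.437 2.069
vertex 0.234 3.884 2.288
vertex -0.508 4.454 1.573
endloop
endfacet
facet normal -0.944 -0.286 0.164
outer loop
vertex -0.714 2.585 1.265
vertex -0.833 3.437 2.069
vertex -1.094 3.652 0.941
endloop
endfacet
facet normal -0.179 -0.851 -0.493
outer loop
vertex 0.428 2.506 0.987
vertex -0.714 2.585 1.265
vertex -0.314 3.076 0.272
endloop
endfacet
facet normal 0.867 -0.413 -0.279
outer loop
vertex 1.014 3.308 1.619
vertex 0.428 2.506 0.987
vertex 0.753 3.523 0.491
endloop
endfacet
facet normal 0.749 0.422 0.510
outer loop
vertex 0.234 3.884 2.288
vertex 1.014 3.308 1.619
vertex 0.634 4.375 1.295
endloop
endfacet

endsolid


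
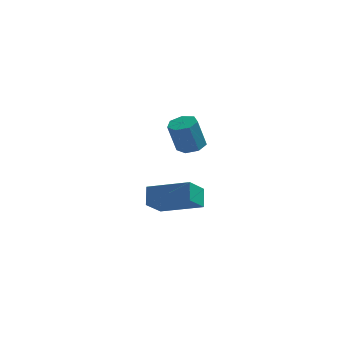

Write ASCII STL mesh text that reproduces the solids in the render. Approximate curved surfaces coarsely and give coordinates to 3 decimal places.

solid 
facet normal -0.936 0.169 -0.310
outer loop
vertex 0.33 1.077 -2.553
vertex 0.232 1.714 -1.91
vertex 0.737 1.917 -3.323
endloop
endfacet
facet normal 0.108 -0.700 -0.706
outer loop
vertex 2.468 1.606 -2.75
vertex 0.33 1.077 -2.553
vertex 0.737 1.917 -3.323
endloop
endfacet
facet normal -0.936 0.167 -0.310
outer loop
vertex 0.737 1.917 -3.323
vertex 0.232 1.714 -1.91
vertex 0.638 2.554 -2.681
endloop
endfacet
facet normal 0.336 0.694 -0.637
outer loop
vertex 0.638 2.554 -2.681
vertex 2.468 1.606 -2.75
vertex 0.737 1.917 -3.323
endloop
endfacet
facet normal -0.336 -0.694 0.637
outer loop
vertex 0.33 1.077 -2.553
vertex 1.963 1.403 -1.337
vertex 0.232 1.714 -1.91
endloop
endfacet
facet normal 0.108 -0.700 -0.706
outer loop
vertex 2.062 0.766 -1.979
vertex 0.33 1.077 -2.553
vertex 2.468 1.606 -2.75
endloop
endfacet
facet normal -0.336 -0.694 0.637
outer loop
vertex 2.062 0.766 -1.979
vertex 1.963 1.403 -1.337
vertex 0.33 1.077 -2.553
endloop
endfacet
facet normal -0.108 0.700 0.706
outer loop
vertex 0.232 1.714 -1.91
vertex 1.963 1.403 -1.337
vertex 0.638 2.554 -2.681
endloop
endfacet
facet normal 0.336 0.694 -0.637
outer loop
vertex 2.37 2.243 -2.107
vertex 2.468 1.606 -2.75
vertex 0.638 2.554 -2.681
endloop
endfacet
facet normal -0.108 0.700 0.706
outer loop
vertex 0.638 2.554 -2.681
vertex 1.963 1.403 -1.337
vertex 2.37 2.243 -2.107
endloop
endfacet
facet normal 0.936 -0.168 0.309
outer loop
vertex 2.37 2.243 -2.107
vertex 2.062 0.766 -1.979
vertex 2.468 1.606 -2.75
endloop
endfacet
facet normal 0.935 -0.168 0.311
outer loop
vertex 1.963 1.403 -1.337
vertex 2.062 0.766 -1.979
vertex 2.37 2.243 -2.107
endloop
endfacet
facet normal 0.232 0.164 -0.959
outer loop
vertex 2.885 -0.426 1.658
vertex 2.321 -0.393 1.527
vertex 2.68 0.033 1.687
endloop
endfacet
facet normal 0.883 0.377 0.279
outer loop
vertex 2.885 -0.426 1.658
vertex 2.68 0.033 1.687
vertex 2.583 -0.639 2.904
endloop
endfacet
facet normal 0.883 0.377 0.279
outer loop
vertex 2.583 -0.639 2.904
vertex 2.68 0.033 1.687
vertex 2.378 -0.18 2.933
endloop
endfacet
facet normal -0.232 -0.164 0.959
outer loop
vertex 2.583 -0.639 2.904
vertex 2.378 -0.18 2.933
vertex 2.019 -0.607 2.773
endloop
endfacet
facet normal 0.233 0.164 -0.959
outer loop
vertex 2.68 0.033 1.687
vertex 2.321 -0.393 1.527
vertex 2.205 0.171 1.595
endloop
endfacet
facet normal 0.233 0.948 0.218
outer loop
vertex 2.68 0.033 1.687
vertex 2.205 0.171 1.595
vertex 2.378 -0.18 2.933
endloop
endfacet
facet normal 0.233 0.948 0.218
outer loop
vertex 2.378 -0.18 2.933
vertex 2.205 0.171 1.595
vertex 1.903 -0.042 2.842
endloop
endfacet
facet normal -0.232 -0.165 0.959
outer loop
vertex 2.378 -0.18 2.933
vertex 1.903 -0.042 2.842
vertex 2.019 -0.607 2.773
endloop
endfacet
facet normal 0.232 0.163 -0.959
outer loop
vertex 2.205 0.171 1.595
vertex 2.321 -0.393 1.527
vertex 1.817 -0.116 1.452
endloop
endfacet
facet normal -0.593 0.805 -0.006
outer loop
vertex 2.205 0.171 1.595
vertex 1.817 -0.116 1.452
vertex 1.903 -0.042 2.842
endloop
endfacet
facet normal -0.593 0.805 -0.006
outer loop
vertex 1.903 -0.042 2.842
vertex 1.817 -0.116 1.452
vertex 1.515 -0.329 2.698
endloop
endfacet
facet normal -0.234 -0.165 0.958
outer loop
vertex 1.903 -0.042 2.842
vertex 1.515 -0.329 2.698
vertex 2.019 -0.607 2.773
endloop
endfacet
facet normal 0.233 0.164 -0.958
outer loop
vertex 1.817 -0.116 1.452
vertex 2.321 -0.393 1.527
vertex 1.809 -0.612 1.365
endloop
endfacet
facet normal -0.972 0.055 -0.226
outer loop
vertex 1.817 -0.116 1.452
vertex 1.809 -0.612 1.365
vertex 1.515 -0.329 2.698
endloop
endfacet
facet normal -0.972 0.057 -0.227
outer loop
vertex 1.515 -0.329 2.698
vertex 1.809 -0.612 1.365
vertex 1.506 -0.825 2.612
endloop
endfacet
facet normal -0.232 -0.162 0.959
outer loop
vertex 1.515 -0.329 2.698
vertex 1.506 -0.825 2.612
vertex 2.019 -0.607 2.773
endloop
endfacet
facet normal 0.233 0.164 -0.959
outer loop
vertex 1.809 -0.612 1.365
vertex 2.321 -0.393 1.527
vertex 2.186 -0.943 1.4
endloop
endfacet
facet normal -0.620 -0.735 -0.276
outer loop
vertex 1.809 -0.612 1.365
vertex 2.186 -0.943 1.4
vertex 1.506 -0.825 2.612
endloop
endfacet
facet normal -0.619 -0.735 -0.276
outer loop
vertex 1.506 -0.825 2.612
vertex 2.186 -0.943 1.4
vertex 1.884 -1.156 2.646
endloop
endfacet
facet normal -0.231 -0.165 0.959
outer loop
vertex 1.506 -0.825 2.612
vertex 1.884 -1.156 2.646
vertex 2.019 -0.607 2.773
endloop
endfacet
facet normal 0.232 0.164 -0.959
outer loop
vertex 2.186 -0.943 1.4
vertex 2.321 -0.393 1.527
vertex 2.665 -0.861 1.53
endloop
endfacet
facet normal 0.199 -0.973 -0.118
outer loop
vertex 2.186 -0.943 1.4
vertex 2.665 -0.861 1.53
vertex 1.884 -1.156 2.646
endloop
endfacet
facet normal 0.199 -0.973 -0.118
outer loop
vertex 1.884 -1.156 2.646
vertex 2.665 -0.861 1.53
vertex 2.363 -1.074 2.777
endloop
endfacet
facet normal -0.234 -0.164 0.958
outer loop
vertex 1.884 -1.156 2.646
vertex 2.363 -1.074 2.777
vertex 2.019 -0.607 2.773
endloop
endfacet
facet normal 0.232 0.165 -0.959
outer loop
vertex 2.665 -0.861 1.53
vertex 2.321 -0.393 1.527
vertex 2.885 -0.426 1.658
endloop
endfacet
facet normal 0.869 -0.477 0.129
outer loop
vertex 2.665 -0.861 1.53
vertex 2.885 -0.426 1.658
vertex 2.363 -1.074 2.777
endloop
endfacet
facet normal 0.869 -0.477 0.129
outer loop
vertex 2.363 -1.074 2.777
vertex 2.885 -0.426 1.658
vertex 2.583 -0.639 2.904
endloop
endfacet
facet normal -0.232 -0.163 0.959
outer loop
vertex 2.363 -1.074 2.777
vertex 2.583 -0.639 2.904
vertex 2.019 -0.607 2.773
endloop
endfacet

endsolid


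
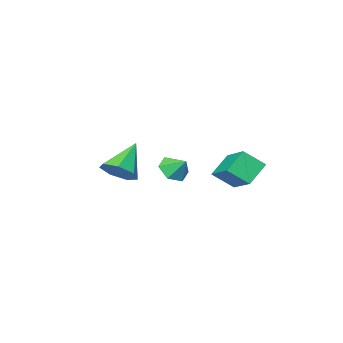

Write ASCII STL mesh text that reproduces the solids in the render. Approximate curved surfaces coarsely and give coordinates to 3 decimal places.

solid 
facet normal 0.133 -0.741 -0.658
outer loop
vertex 0.679 -1.983 -1.299
vertex 0.038 -2.382 -0.979
vertex -0.074 -1.854 -1.596
endloop
endfacet
facet normal 0.231 0.958 -0.170
outer loop
vertex 0.679 -1.983 -1.299
vertex -0.074 -1.854 -1.596
vertex -0.098 -1.618 -0.301
endloop
endfacet
facet normal 0.133 -0.741 -0.658
outer loop
vertex -0.074 -1.854 -1.596
vertex 0.038 -2.382 -0.979
vertex -0.715 -2.253 -1.276
endloop
endfacet
facet normal -0.577 0.801 -0.157
outer loop
vertex -0.074 -1.854 -1.596
vertex -0.715 -2.253 -1.276
vertex -0.098 -1.618 -0.301
endloop
endfacet
facet normal 0.132 -0.742 -0.658
outer loop
vertex -0.715 -2.253 -1.276
vertex 0.038 -2.382 -0.979
vertex -0.603 -2.78 -0.659
endloop
endfacet
facet normal -0.883 0.265 0.387
outer loop
vertex -0.715 -2.253 -1.276
vertex -0.603 -2.78 -0.659
vertex -0.098 -1.618 -0.301
endloop
endfacet
facet normal 0.132 -0.742 -0.658
outer loop
vertex -0.603 -2.78 -0.659
vertex 0.038 -2.382 -0.979
vertex 0.15 -2.91 -0.361
endloop
endfacet
facet normal -0.383 -0.116 0.917
outer loop
vertex -0.603 -2.78 -0.659
vertex 0.15 -2.91 -0.361
vertex -0.098 -1.618 -0.301
endloop
endfacet
facet normal 0.133 -0.741 -0.658
outer loop
vertex 0.15 -2.91 -0.361
vertex 0.038 -2.382 -0.979
vertex 0.791 -2.511 -0.681
endloop
endfacet
facet normal 0.426 0.040 0.904
outer loop
vertex 0.15 -2.91 -0.361
vertex 0.791 -2.511 -0.681
vertex -0.098 -1.618 -0.301
endloop
endfacet
facet normal 0.133 -0.741 -0.658
outer loop
vertex 0.791 -2.511 -0.681
vertex 0.038 -2.382 -0.979
vertex 0.679 -1.983 -1.299
endloop
endfacet
facet normal 0.733 0.577 0.360
outer loop
vertex 0.791 -2.511 -0.681
vertex 0.679 -1.983 -1.299
vertex -0.098 -1.618 -0.301
endloop
endfacet
facet normal -0.616 0.491 -0.617
outer loop
vertex -2.276 0.239 -0.673
vertex -1.719 2.024 0.191
vertex -1.27 0.363 -1.579
endloop
endfacet
facet normal -0.270 -0.867 -0.419
outer loop
vertex -0.481 -0.264 -0.791
vertex -2.276 0.239 -0.673
vertex -1.27 0.363 -1.579
endloop
endfacet
facet normal -0.617 0.490 -0.616
outer loop
vertex -1.27 0.363 -1.579
vertex -1.719 2.024 0.191
vertex -0.713 2.149 -0.716
endloop
endfacet
facet normal 0.739 0.092 -0.667
outer loop
vertex -0.713 2.149 -0.716
vertex -0.481 -0.264 -0.791
vertex -1.27 0.363 -1.579
endloop
endfacet
facet normal -0.739 -0.092 0.667
outer loop
vertex -2.276 0.239 -0.673
vertex -0.93 1.397 0.979
vertex -1.719 2.024 0.191
endloop
endfacet
facet normal -0.270 -0.867 -0.419
outer loop
vertex -1.487 -0.389 0.116
vertex -2.276 0.239 -0.673
vertex -0.481 -0.264 -0.791
endloop
endfacet
facet normal -0.740 -0.092 0.667
outer loop
vertex -1.487 -0.389 0.116
vertex -0.93 1.397 0.979
vertex -2.276 0.239 -0.673
endloop
endfacet
facet normal 0.270 0.867 0.419
outer loop
vertex -1.719 2.024 0.191
vertex -0.93 1.397 0.979
vertex -0.713 2.149 -0.716
endloop
endfacet
facet normal 0.740 0.092 -0.667
outer loop
vertex 0.076 1.521 0.073
vertex -0.481 -0.264 -0.791
vertex -0.713 2.149 -0.716
endloop
endfacet
facet normal 0.271 0.867 0.419
outer loop
vertex -0.713 2.149 -0.716
vertex -0.93 1.397 0.979
vertex 0.076 1.521 0.073
endloop
endfacet
facet normal 0.616 -0.491 0.616
outer loop
vertex 0.076 1.521 0.073
vertex -1.487 -0.389 0.116
vertex -0.481 -0.264 -0.791
endloop
endfacet
facet normal 0.616 -0.490 0.617
outer loop
vertex -0.93 1.397 0.979
vertex -1.487 -0.389 0.116
vertex 0.076 1.521 0.073
endloop
endfacet
facet normal 0.667 0.239 -0.705
outer loop
vertex 4.798 0.069 0.906
vertex 4.391 -0.515 0.323
vertex 4.214 0.378 0.458
endloop
endfacet
facet normal -0.140 0.720 0.680
outer loop
vertex 4.798 0.069 0.906
vertex 4.214 0.378 0.458
vertex 3.129 -0.965 1.657
endloop
endfacet
facet normal 0.667 0.239 -0.706
outer loop
vertex 4.214 0.378 0.458
vertex 4.391 -0.515 0.323
vertex 3.763 0.015 -0.091
endloop
endfacet
facet normal -0.712 0.690 0.129
outer loop
vertex 4.214 0.378 0.458
vertex 3.763 0.015 -0.091
vertex 3.129 -0.965 1.657
endloop
endfacet
facet normal 0.667 0.239 -0.706
outer loop
vertex 3.763 0.015 -0.091
vertex 4.391 -0.515 0.323
vertex 3.784 -0.747 -0.329
endloop
endfacet
facet normal -0.950 0.069 -0.306
outer loop
vertex 3.763 0.015 -0.091
vertex 3.784 -0.747 -0.329
vertex 3.129 -0.965 1.657
endloop
endfacet
facet normal 0.667 0.238 -0.706
outer loop
vertex 3.784 -0.747 -0.329
vertex 4.391 -0.515 0.323
vertex 4.262 -1.334 -0.075
endloop
endfacet
facet normal -0.674 -0.677 -0.296
outer loop
vertex 3.784 -0.747 -0.329
vertex 4.262 -1.334 -0.075
vertex 3.129 -0.965 1.657
endloop
endfacet
facet normal 0.667 0.238 -0.706
outer loop
vertex 4.262 -1.334 -0.075
vertex 4.391 -0.515 0.323
vertex 4.837 -1.304 0.478
endloop
endfacet
facet normal -0.092 -0.984 0.149
outer loop
vertex 4.262 -1.334 -0.075
vertex 4.837 -1.304 0.478
vertex 3.129 -0.965 1.657
endloop
endfacet
facet normal 0.668 0.239 -0.705
outer loop
vertex 4.837 -1.304 0.478
vertex 4.391 -0.515 0.323
vertex 5.075 -0.68 0.915
endloop
endfacet
facet normal 0.357 -0.623 0.696
outer loop
vertex 4.837 -1.304 0.478
vertex 5.075 -0.68 0.915
vertex 3.129 -0.965 1.657
endloop
endfacet
facet normal 0.668 0.238 -0.705
outer loop
vertex 5.075 -0.68 0.915
vertex 4.391 -0.515 0.323
vertex 4.798 0.069 0.906
endloop
endfacet
facet normal 0.336 0.135 0.932
outer loop
vertex 5.075 -0.68 0.915
vertex 4.798 0.069 0.906
vertex 3.129 -0.965 1.657
endloop
endfacet

endsolid


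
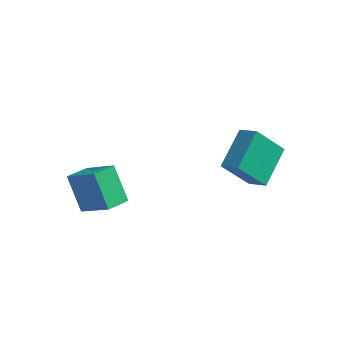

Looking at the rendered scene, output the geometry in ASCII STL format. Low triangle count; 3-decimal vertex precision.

solid 
facet normal -0.925 0.151 -0.349
outer loop
vertex 2.848 2.66 0.57
vertex 3.515 3.633 -0.777
vertex 2.993 1.083 -0.497
endloop
endfacet
facet normal -0.373 -0.543 0.752
outer loop
vertex 3.825 0.947 -0.183
vertex 2.848 2.66 0.57
vertex 2.993 1.083 -0.497
endloop
endfacet
facet normal -0.925 0.151 -0.348
outer loop
vertex 2.993 1.083 -0.497
vertex 3.515 3.633 -0.777
vertex 3.659 2.056 -1.844
endloop
endfacet
facet normal 0.076 -0.826 -0.559
outer loop
vertex 3.659 2.056 -1.844
vertex 3.825 0.947 -0.183
vertex 2.993 1.083 -0.497
endloop
endfacet
facet normal -0.076 0.826 0.559
outer loop
vertex 2.848 2.66 0.57
vertex 4.347 3.497 -0.463
vertex 3.515 3.633 -0.777
endloop
endfacet
facet normal -0.372 -0.543 0.753
outer loop
vertex 3.681 2.524 0.884
vertex 2.848 2.66 0.57
vertex 3.825 0.947 -0.183
endloop
endfacet
facet normal -0.076 0.826 0.559
outer loop
vertex 3.681 2.524 0.884
vertex 4.347 3.497 -0.463
vertex 2.848 2.66 0.57
endloop
endfacet
facet normal 0.373 0.543 -0.752
outer loop
vertex 3.515 3.633 -0.777
vertex 4.347 3.497 -0.463
vertex 3.659 2.056 -1.844
endloop
endfacet
facet normal 0.076 -0.826 -0.559
outer loop
vertex 4.492 1.92 -1.53
vertex 3.825 0.947 -0.183
vertex 3.659 2.056 -1.844
endloop
endfacet
facet normal 0.372 0.543 -0.752
outer loop
vertex 3.659 2.056 -1.844
vertex 4.347 3.497 -0.463
vertex 4.492 1.92 -1.53
endloop
endfacet
facet normal 0.925 -0.151 0.349
outer loop
vertex 4.492 1.92 -1.53
vertex 3.681 2.524 0.884
vertex 3.825 0.947 -0.183
endloop
endfacet
facet normal 0.925 -0.151 0.349
outer loop
vertex 4.347 3.497 -0.463
vertex 3.681 2.524 0.884
vertex 4.492 1.92 -1.53
endloop
endfacet
facet normal -0.478 0.164 0.863
outer loop
vertex -0.507 -2.184 -0.322
vertex -0.348 -1.132 -0.434
vertex -1.858 -2.063 -1.093
endloop
endfacet
facet normal -0.148 -0.983 0.106
outer loop
vertex -1.032 -2.348 -2.586
vertex -0.507 -2.184 -0.322
vertex -1.858 -2.063 -1.093
endloop
endfacet
facet normal -0.478 0.164 0.863
outer loop
vertex -1.858 -2.063 -1.093
vertex -0.348 -1.132 -0.434
vertex -1.699 -1.011 -1.205
endloop
endfacet
facet normal -0.866 0.078 -0.494
outer loop
vertex -1.699 -1.011 -1.205
vertex -1.032 -2.348 -2.586
vertex -1.858 -2.063 -1.093
endloop
endfacet
facet normal 0.866 -0.078 0.494
outer loop
vertex -0.507 -2.184 -0.322
vertex 0.478 -1.417 -1.927
vertex -0.348 -1.132 -0.434
endloop
endfacet
facet normal -0.148 -0.983 0.106
outer loop
vertex 0.319 -2.469 -1.815
vertex -0.507 -2.184 -0.322
vertex -1.032 -2.348 -2.586
endloop
endfacet
facet normal 0.866 -0.078 0.494
outer loop
vertex 0.319 -2.469 -1.815
vertex 0.478 -1.417 -1.927
vertex -0.507 -2.184 -0.322
endloop
endfacet
facet normal 0.148 0.983 -0.106
outer loop
vertex -0.348 -1.132 -0.434
vertex 0.478 -1.417 -1.927
vertex -1.699 -1.011 -1.205
endloop
endfacet
facet normal -0.866 0.078 -0.494
outer loop
vertex -0.873 -1.296 -2.698
vertex -1.032 -2.348 -2.586
vertex -1.699 -1.011 -1.205
endloop
endfacet
facet normal 0.148 0.983 -0.106
outer loop
vertex -1.699 -1.011 -1.205
vertex 0.478 -1.417 -1.927
vertex -0.873 -1.296 -2.698
endloop
endfacet
facet normal 0.478 -0.164 -0.863
outer loop
vertex -0.873 -1.296 -2.698
vertex 0.319 -2.469 -1.815
vertex -1.032 -2.348 -2.586
endloop
endfacet
facet normal 0.478 -0.164 -0.863
outer loop
vertex 0.478 -1.417 -1.927
vertex 0.319 -2.469 -1.815
vertex -0.873 -1.296 -2.698
endloop
endfacet

endsolid


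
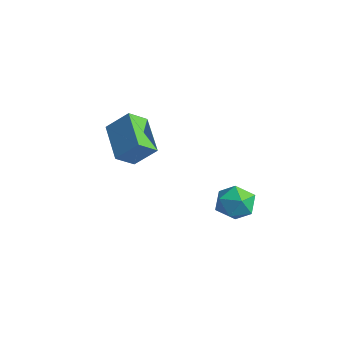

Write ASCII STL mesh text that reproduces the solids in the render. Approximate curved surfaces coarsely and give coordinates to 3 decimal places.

solid 
facet normal -0.522 -0.491 -0.698
outer loop
vertex -5.192 -1.105 0.851
vertex -5.143 -0.158 0.148
vertex -3.429 -1.809 0.027
endloop
endfacet
facet normal -0.042 -0.802 0.596
outer loop
vertex -2.677 -1.102 1.032
vertex -5.192 -1.105 0.851
vertex -3.429 -1.809 0.027
endloop
endfacet
facet normal -0.522 -0.491 -0.698
outer loop
vertex -3.429 -1.809 0.027
vertex -5.143 -0.158 0.148
vertex -3.379 -0.862 -0.676
endloop
endfacet
facet normal 0.852 -0.340 -0.398
outer loop
vertex -3.379 -0.862 -0.676
vertex -2.677 -1.102 1.032
vertex -3.429 -1.809 0.027
endloop
endfacet
facet normal -0.852 0.340 0.398
outer loop
vertex -5.192 -1.105 0.851
vertex -4.391 0.549 1.153
vertex -5.143 -0.158 0.148
endloop
endfacet
facet normal -0.042 -0.802 0.596
outer loop
vertex -4.441 -0.398 1.856
vertex -5.192 -1.105 0.851
vertex -2.677 -1.102 1.032
endloop
endfacet
facet normal -0.852 0.340 0.398
outer loop
vertex -4.441 -0.398 1.856
vertex -4.391 0.549 1.153
vertex -5.192 -1.105 0.851
endloop
endfacet
facet normal 0.042 0.802 -0.596
outer loop
vertex -5.143 -0.158 0.148
vertex -4.391 0.549 1.153
vertex -3.379 -0.862 -0.676
endloop
endfacet
facet normal 0.852 -0.340 -0.398
outer loop
vertex -2.628 -0.155 0.329
vertex -2.677 -1.102 1.032
vertex -3.379 -0.862 -0.676
endloop
endfacet
facet normal 0.042 0.802 -0.596
outer loop
vertex -3.379 -0.862 -0.676
vertex -4.391 0.549 1.153
vertex -2.628 -0.155 0.329
endloop
endfacet
facet normal 0.522 0.491 0.698
outer loop
vertex -2.628 -0.155 0.329
vertex -4.441 -0.398 1.856
vertex -2.677 -1.102 1.032
endloop
endfacet
facet normal 0.522 0.490 0.698
outer loop
vertex -4.391 0.549 1.153
vertex -4.441 -0.398 1.856
vertex -2.628 -0.155 0.329
endloop
endfacet
facet normal 0.439 0.278 0.854
outer loop
vertex 1.533 1.912 -1.033
vertex 0.94 1.302 -0.53
vertex 1.809 0.977 -0.871
endloop
endfacet
facet normal 0.896 0.318 0.309
outer loop
vertex 1.533 1.912 -1.033
vertex 1.809 0.977 -0.871
vertex 1.966 1.393 -1.754
endloop
endfacet
facet normal 0.622 0.763 -0.176
outer loop
vertex 1.533 1.912 -1.033
vertex 1.966 1.393 -1.754
vertex 1.194 1.975 -1.959
endloop
endfacet
facet normal -0.006 0.998 0.070
outer loop
vertex 1.533 1.912 -1.033
vertex 1.194 1.975 -1.959
vertex 0.56 1.918 -1.203
endloop
endfacet
facet normal -0.119 0.698 0.706
outer loop
vertex 1.533 1.912 -1.033
vertex 0.56 1.918 -1.203
vertex 0.94 1.302 -0.53
endloop
endfacet
facet normal 0.944 -0.330 0.012
outer loop
vertex 1.966 1.393 -1.754
vertex 1.809 0.977 -0.871
vertex 1.64 0.462 -1.697
endloop
endfacet
facet normal 0.204 -0.395 0.896
outer loop
vertex 1.809 0.977 -0.871
vertex 0.94 1.302 -0.53
vertex 1.006 0.405 -0.941
endloop
endfacet
facet normal -0.699 0.285 0.656
outer loop
vertex 0.94 1.302 -0.53
vertex 0.56 1.918 -1.203
vertex 0.234 0.987 -1.146
endloop
endfacet
facet normal -0.516 0.770 -0.375
outer loop
vertex 0.56 1.918 -1.203
vertex 1.194 1.975 -1.959
vertex 0.391 1.403 -2.029
endloop
endfacet
facet normal 0.500 0.391 -0.773
outer loop
vertex 1.194 1.975 -1.959
vertex 1.966 1.393 -1.754
vertex 1.26 1.078 -2.37
endloop
endfacet
facet normal 0.006 -0.998 -0.070
outer loop
vertex 0.667 0.468 -1.867
vertex 1.64 0.462 -1.697
vertex 1.006 0.405 -0.941
endloop
endfacet
facet normal -0.622 -0.763 0.176
outer loop
vertex 0.667 0.468 -1.867
vertex 1.006 0.405 -0.941
vertex 0.234 0.987 -1.146
endloop
endfacet
facet normal -0.896 -0.318 -0.309
outer loop
vertex 0.667 0.468 -1.867
vertex 0.234 0.987 -1.146
vertex 0.391 1.403 -2.029
endloop
endfacet
facet normal -0.439 -0.278 -0.854
outer loop
vertex 0.667 0.468 -1.867
vertex 0.391 1.403 -2.029
vertex 1.26 1.078 -2.37
endloop
endfacet
facet normal 0.119 -0.698 -0.706
outer loop
vertex 0.667 0.468 -1.867
vertex 1.26 1.078 -2.37
vertex 1.64 0.462 -1.697
endloop
endfacet
facet normal 0.516 -0.770 0.375
outer loop
vertex 1.006 0.405 -0.941
vertex 1.64 0.462 -1.697
vertex 1.809 0.977 -0.871
endloop
endfacet
facet normal -0.500 -0.391 0.773
outer loop
vertex 0.234 0.987 -1.146
vertex 1.006 0.405 -0.941
vertex 0.94 1.302 -0.53
endloop
endfacet
facet normal -0.944 0.330 -0.012
outer loop
vertex 0.391 1.403 -2.029
vertex 0.234 0.987 -1.146
vertex 0.56 1.918 -1.203
endloop
endfacet
facet normal -0.204 0.395 -0.896
outer loop
vertex 1.26 1.078 -2.37
vertex 0.391 1.403 -2.029
vertex 1.194 1.975 -1.959
endloop
endfacet
facet normal 0.699 -0.285 -0.656
outer loop
vertex 1.64 0.462 -1.697
vertex 1.26 1.078 -2.37
vertex 1.966 1.393 -1.754
endloop
endfacet

endsolid


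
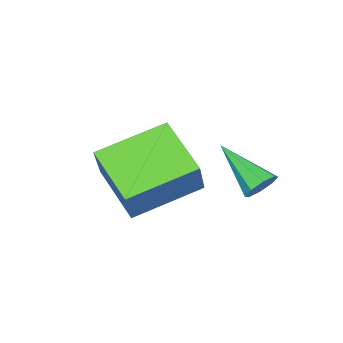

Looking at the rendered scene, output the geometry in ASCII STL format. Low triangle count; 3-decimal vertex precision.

solid 
facet normal -0.832 0.465 0.303
outer loop
vertex -0.801 -2.193 -1.217
vertex -0.257 -0.732 -1.966
vertex -1.483 -2.588 -2.481
endloop
endfacet
facet normal -0.314 -0.845 0.434
outer loop
vertex 0.197 -3.528 -3.094
vertex -0.801 -2.193 -1.217
vertex -1.483 -2.588 -2.481
endloop
endfacet
facet normal -0.832 0.465 0.303
outer loop
vertex -1.483 -2.588 -2.481
vertex -0.257 -0.732 -1.966
vertex -0.939 -1.127 -3.231
endloop
endfacet
facet normal -0.458 -0.265 -0.849
outer loop
vertex -0.939 -1.127 -3.231
vertex 0.197 -3.528 -3.094
vertex -1.483 -2.588 -2.481
endloop
endfacet
facet normal 0.458 0.265 0.849
outer loop
vertex -0.801 -2.193 -1.217
vertex 1.423 -1.672 -2.579
vertex -0.257 -0.732 -1.966
endloop
endfacet
facet normal -0.315 -0.845 0.433
outer loop
vertex 0.879 -3.133 -1.829
vertex -0.801 -2.193 -1.217
vertex 0.197 -3.528 -3.094
endloop
endfacet
facet normal 0.458 0.265 0.849
outer loop
vertex 0.879 -3.133 -1.829
vertex 1.423 -1.672 -2.579
vertex -0.801 -2.193 -1.217
endloop
endfacet
facet normal 0.314 0.845 -0.433
outer loop
vertex -0.257 -0.732 -1.966
vertex 1.423 -1.672 -2.579
vertex -0.939 -1.127 -3.231
endloop
endfacet
facet normal -0.457 -0.265 -0.849
outer loop
vertex 0.741 -2.067 -3.843
vertex 0.197 -3.528 -3.094
vertex -0.939 -1.127 -3.231
endloop
endfacet
facet normal 0.315 0.844 -0.434
outer loop
vertex -0.939 -1.127 -3.231
vertex 1.423 -1.672 -2.579
vertex 0.741 -2.067 -3.843
endloop
endfacet
facet normal 0.832 -0.465 -0.303
outer loop
vertex 0.741 -2.067 -3.843
vertex 0.879 -3.133 -1.829
vertex 0.197 -3.528 -3.094
endloop
endfacet
facet normal 0.832 -0.465 -0.303
outer loop
vertex 1.423 -1.672 -2.579
vertex 0.879 -3.133 -1.829
vertex 0.741 -2.067 -3.843
endloop
endfacet
facet normal 0.099 0.858 -0.504
outer loop
vertex -1.708 -0.26 -3.368
vertex -2.207 -0.304 -3.541
vertex -1.975 -0.083 -3.119
endloop
endfacet
facet normal 0.688 0.018 0.725
outer loop
vertex -1.708 -0.26 -3.368
vertex -1.975 -0.083 -3.119
vertex -2.373 -1.736 -2.699
endloop
endfacet
facet normal 0.100 0.858 -0.504
outer loop
vertex -1.975 -0.083 -3.119
vertex -2.207 -0.304 -3.541
vertex -2.378 -0.035 -3.117
endloop
endfacet
facet normal 0.033 0.239 0.971
outer loop
vertex -1.975 -0.083 -3.119
vertex -2.378 -0.035 -3.117
vertex -2.373 -1.736 -2.699
endloop
endfacet
facet normal 0.100 0.858 -0.504
outer loop
vertex -2.378 -0.035 -3.117
vertex -2.207 -0.304 -3.541
vertex -2.681 -0.145 -3.364
endloop
endfacet
facet normal -0.660 0.178 0.730
outer loop
vertex -2.378 -0.035 -3.117
vertex -2.681 -0.145 -3.364
vertex -2.373 -1.736 -2.699
endloop
endfacet
facet normal 0.099 0.858 -0.505
outer loop
vertex -2.681 -0.145 -3.364
vertex -2.207 -0.304 -3.541
vertex -2.707 -0.348 -3.714
endloop
endfacet
facet normal -0.981 -0.128 0.147
outer loop
vertex -2.681 -0.145 -3.364
vertex -2.707 -0.348 -3.714
vertex -2.373 -1.736 -2.699
endloop
endfacet
facet normal 0.099 0.858 -0.504
outer loop
vertex -2.707 -0.348 -3.714
vertex -2.207 -0.304 -3.541
vertex -2.44 -0.525 -3.963
endloop
endfacet
facet normal -0.744 -0.502 -0.441
outer loop
vertex -2.707 -0.348 -3.714
vertex -2.44 -0.525 -3.963
vertex -2.373 -1.736 -2.699
endloop
endfacet
facet normal 0.100 0.858 -0.504
outer loop
vertex -2.44 -0.525 -3.963
vertex -2.207 -0.304 -3.541
vertex -2.037 -0.573 -3.965
endloop
endfacet
facet normal -0.089 -0.722 -0.687
outer loop
vertex -2.44 -0.525 -3.963
vertex -2.037 -0.573 -3.965
vertex -2.373 -1.736 -2.699
endloop
endfacet
facet normal 0.098 0.858 -0.505
outer loop
vertex -2.037 -0.573 -3.965
vertex -2.207 -0.304 -3.541
vertex -1.734 -0.463 -3.719
endloop
endfacet
facet normal 0.603 -0.661 -0.447
outer loop
vertex -2.037 -0.573 -3.965
vertex -1.734 -0.463 -3.719
vertex -2.373 -1.736 -2.699
endloop
endfacet
facet normal 0.099 0.858 -0.504
outer loop
vertex -1.734 -0.463 -3.719
vertex -2.207 -0.304 -3.541
vertex -1.708 -0.26 -3.368
endloop
endfacet
facet normal 0.925 -0.355 0.137
outer loop
vertex -1.734 -0.463 -3.719
vertex -1.708 -0.26 -3.368
vertex -2.373 -1.736 -2.699
endloop
endfacet

endsolid


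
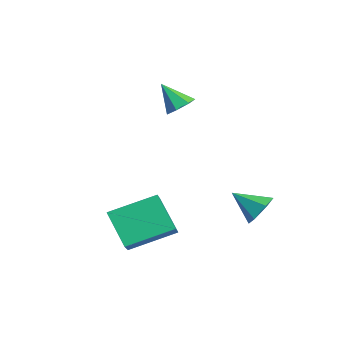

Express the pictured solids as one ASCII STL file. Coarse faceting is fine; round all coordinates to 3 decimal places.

solid 
facet normal 0.515 0.391 -0.763
outer loop
vertex -1.138 -0.816 3.854
vertex -1.645 -0.958 3.439
vertex -1.54 -0.4 3.796
endloop
endfacet
facet normal 0.250 0.367 0.896
outer loop
vertex -1.138 -0.816 3.854
vertex -1.54 -0.4 3.796
vertex -2.335 -1.482 4.461
endloop
endfacet
facet normal 0.515 0.391 -0.763
outer loop
vertex -1.54 -0.4 3.796
vertex -1.645 -0.958 3.439
vertex -2.021 -0.404 3.469
endloop
endfacet
facet normal -0.417 0.678 0.605
outer loop
vertex -1.54 -0.4 3.796
vertex -2.021 -0.404 3.469
vertex -2.335 -1.482 4.461
endloop
endfacet
facet normal 0.515 0.391 -0.763
outer loop
vertex -2.021 -0.404 3.469
vertex -1.645 -0.958 3.439
vertex -2.218 -0.825 3.12
endloop
endfacet
facet normal -0.929 0.357 0.094
outer loop
vertex -2.021 -0.404 3.469
vertex -2.218 -0.825 3.12
vertex -2.335 -1.482 4.461
endloop
endfacet
facet normal 0.515 0.392 -0.762
outer loop
vertex -2.218 -0.825 3.12
vertex -1.645 -0.958 3.439
vertex -1.984 -1.345 3.011
endloop
endfacet
facet normal -0.901 -0.353 -0.252
outer loop
vertex -2.218 -0.825 3.12
vertex -1.984 -1.345 3.011
vertex -2.335 -1.482 4.461
endloop
endfacet
facet normal 0.515 0.392 -0.762
outer loop
vertex -1.984 -1.345 3.011
vertex -1.645 -0.958 3.439
vertex -1.494 -1.574 3.224
endloop
endfacet
facet normal -0.354 -0.919 -0.173
outer loop
vertex -1.984 -1.345 3.011
vertex -1.494 -1.574 3.224
vertex -2.335 -1.482 4.461
endloop
endfacet
facet normal 0.516 0.392 -0.761
outer loop
vertex -1.494 -1.574 3.224
vertex -1.645 -0.958 3.439
vertex -1.118 -1.339 3.6
endloop
endfacet
facet normal 0.300 -0.914 0.272
outer loop
vertex -1.494 -1.574 3.224
vertex -1.118 -1.339 3.6
vertex -2.335 -1.482 4.461
endloop
endfacet
facet normal 0.515 0.390 -0.763
outer loop
vertex -1.118 -1.339 3.6
vertex -1.645 -0.958 3.439
vertex -1.138 -0.816 3.854
endloop
endfacet
facet normal 0.569 -0.341 0.748
outer loop
vertex -1.118 -1.339 3.6
vertex -1.138 -0.816 3.854
vertex -2.335 -1.482 4.461
endloop
endfacet
facet normal 0.578 0.621 -0.530
outer loop
vertex 2.749 0.204 -0.561
vertex 2.196 0.725 -0.553
vertex 2.716 0.714 0.001
endloop
endfacet
facet normal 0.484 -0.634 0.603
outer loop
vertex 2.749 0.204 -0.561
vertex 2.716 0.714 0.001
vertex 1.404 -0.125 0.173
endloop
endfacet
facet normal 0.578 0.620 -0.530
outer loop
vertex 2.716 0.714 0.001
vertex 2.196 0.725 -0.553
vertex 2.163 1.236 0.009
endloop
endfacet
facet normal 0.083 0.073 0.994
outer loop
vertex 2.716 0.714 0.001
vertex 2.163 1.236 0.009
vertex 1.404 -0.125 0.173
endloop
endfacet
facet normal 0.578 0.620 -0.530
outer loop
vertex 2.163 1.236 0.009
vertex 2.196 0.725 -0.553
vertex 1.643 1.246 -0.546
endloop
endfacet
facet normal -0.652 0.438 0.619
outer loop
vertex 2.163 1.236 0.009
vertex 1.643 1.246 -0.546
vertex 1.404 -0.125 0.173
endloop
endfacet
facet normal 0.578 0.621 -0.530
outer loop
vertex 1.643 1.246 -0.546
vertex 2.196 0.725 -0.553
vertex 1.676 0.736 -1.107
endloop
endfacet
facet normal -0.985 0.096 -0.145
outer loop
vertex 1.643 1.246 -0.546
vertex 1.676 0.736 -1.107
vertex 1.404 -0.125 0.173
endloop
endfacet
facet normal 0.578 0.620 -0.530
outer loop
vertex 1.676 0.736 -1.107
vertex 2.196 0.725 -0.553
vertex 2.229 0.214 -1.115
endloop
endfacet
facet normal -0.584 -0.611 -0.535
outer loop
vertex 1.676 0.736 -1.107
vertex 2.229 0.214 -1.115
vertex 1.404 -0.125 0.173
endloop
endfacet
facet normal 0.577 0.621 -0.531
outer loop
vertex 2.229 0.214 -1.115
vertex 2.196 0.725 -0.553
vertex 2.749 0.204 -0.561
endloop
endfacet
facet normal 0.151 -0.975 -0.160
outer loop
vertex 2.229 0.214 -1.115
vertex 2.749 0.204 -0.561
vertex 1.404 -0.125 0.173
endloop
endfacet
facet normal -0.722 -0.133 0.679
outer loop
vertex 1.225 -5.036 0.153
vertex 1.532 -3.164 0.847
vertex 0.394 -4.604 -0.645
endloop
endfacet
facet normal -0.152 -0.927 -0.343
outer loop
vertex 1.628 -4.376 -1.807
vertex 1.225 -5.036 0.153
vertex 0.394 -4.604 -0.645
endloop
endfacet
facet normal -0.722 -0.133 0.679
outer loop
vertex 0.394 -4.604 -0.645
vertex 1.532 -3.164 0.847
vertex 0.701 -2.732 0.049
endloop
endfacet
facet normal -0.675 0.351 -0.648
outer loop
vertex 0.701 -2.732 0.049
vertex 1.628 -4.376 -1.807
vertex 0.394 -4.604 -0.645
endloop
endfacet
facet normal 0.675 -0.351 0.648
outer loop
vertex 1.225 -5.036 0.153
vertex 2.766 -2.936 -0.315
vertex 1.532 -3.164 0.847
endloop
endfacet
facet normal -0.152 -0.927 -0.343
outer loop
vertex 2.459 -4.808 -1.009
vertex 1.225 -5.036 0.153
vertex 1.628 -4.376 -1.807
endloop
endfacet
facet normal 0.675 -0.351 0.648
outer loop
vertex 2.459 -4.808 -1.009
vertex 2.766 -2.936 -0.315
vertex 1.225 -5.036 0.153
endloop
endfacet
facet normal 0.152 0.927 0.343
outer loop
vertex 1.532 -3.164 0.847
vertex 2.766 -2.936 -0.315
vertex 0.701 -2.732 0.049
endloop
endfacet
facet normal -0.675 0.351 -0.648
outer loop
vertex 1.935 -2.504 -1.113
vertex 1.628 -4.376 -1.807
vertex 0.701 -2.732 0.049
endloop
endfacet
facet normal 0.152 0.927 0.343
outer loop
vertex 0.701 -2.732 0.049
vertex 2.766 -2.936 -0.315
vertex 1.935 -2.504 -1.113
endloop
endfacet
facet normal 0.722 0.133 -0.679
outer loop
vertex 1.935 -2.504 -1.113
vertex 2.459 -4.808 -1.009
vertex 1.628 -4.376 -1.807
endloop
endfacet
facet normal 0.722 0.133 -0.679
outer loop
vertex 2.766 -2.936 -0.315
vertex 2.459 -4.808 -1.009
vertex 1.935 -2.504 -1.113
endloop
endfacet

endsolid
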